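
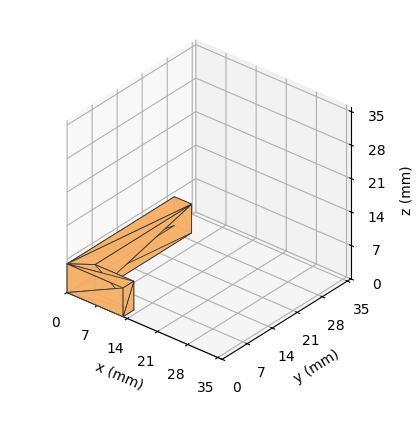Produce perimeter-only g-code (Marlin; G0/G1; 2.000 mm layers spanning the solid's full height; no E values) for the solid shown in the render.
Reading the render: the shape is an L-shaped prism: outer 13 × 30 mm, arm thicknesses ≈ 3 mm (horizontal) and 4 mm (vertical), extruded 6 mm in z (dimensions read to the nearest mm from the axis ticks). For the g-code, the solid's height is divided into equal slices at the stated Δz and each level perimeter traced with G1 moves after a G0 lift.

; perimeter-only toolpath
G21 ; units = mm
G90 ; absolute positioning
G28 ; home
; layer 1
G0 Z2.000
G0 X0.000 Y0.000
G1 X13.000 Y0.000
G1 X13.000 Y3.000
G1 X4.000 Y3.000
G1 X4.000 Y30.000
G1 X0.000 Y30.000
G1 X0.000 Y0.000
; layer 2
G0 Z4.000
G0 X0.000 Y0.000
G1 X13.000 Y0.000
G1 X13.000 Y3.000
G1 X4.000 Y3.000
G1 X4.000 Y30.000
G1 X0.000 Y30.000
G1 X0.000 Y0.000
; layer 3
G0 Z6.000
G0 X0.000 Y0.000
G1 X13.000 Y0.000
G1 X13.000 Y3.000
G1 X4.000 Y3.000
G1 X4.000 Y30.000
G1 X0.000 Y30.000
G1 X0.000 Y0.000
M2 ; end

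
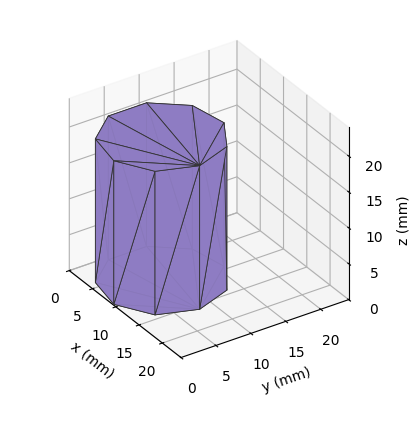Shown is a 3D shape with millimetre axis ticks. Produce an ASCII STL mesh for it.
Reading the render: the shape is a regular 9-sided prism (a cylinder approximated with 9 flat sides), circumscribed radius ≈ 8 mm, height ≈ 20 mm (dimensions read to the nearest mm from the axis ticks). For the STL, each face is triangulated and given an outward normal.

solid part
  facet normal 0.0000 0.0000 -1.0000
    outer loop
      vertex 9.39 15.88 0.00
      vertex 14.13 13.14 0.00
      vertex 16.00 8.00 0.00
    endloop
  endfacet
  facet normal 0.0000 0.0000 -1.0000
    outer loop
      vertex 4.00 14.93 0.00
      vertex 9.39 15.88 0.00
      vertex 16.00 8.00 0.00
    endloop
  endfacet
  facet normal 0.0000 0.0000 -1.0000
    outer loop
      vertex 0.48 10.74 0.00
      vertex 4.00 14.93 0.00
      vertex 16.00 8.00 0.00
    endloop
  endfacet
  facet normal 0.0000 0.0000 -1.0000
    outer loop
      vertex 0.48 5.26 0.00
      vertex 0.48 10.74 0.00
      vertex 16.00 8.00 0.00
    endloop
  endfacet
  facet normal 0.0000 0.0000 -1.0000
    outer loop
      vertex 4.00 1.07 0.00
      vertex 0.48 5.26 0.00
      vertex 16.00 8.00 0.00
    endloop
  endfacet
  facet normal 0.0000 0.0000 -1.0000
    outer loop
      vertex 9.39 0.12 0.00
      vertex 4.00 1.07 0.00
      vertex 16.00 8.00 0.00
    endloop
  endfacet
  facet normal 0.0000 0.0000 -1.0000
    outer loop
      vertex 14.13 2.86 0.00
      vertex 9.39 0.12 0.00
      vertex 16.00 8.00 0.00
    endloop
  endfacet
  facet normal 0.0000 0.0000 1.0000
    outer loop
      vertex 16.00 8.00 20.00
      vertex 14.13 13.14 20.00
      vertex 9.39 15.88 20.00
    endloop
  endfacet
  facet normal 0.0000 0.0000 1.0000
    outer loop
      vertex 16.00 8.00 20.00
      vertex 9.39 15.88 20.00
      vertex 4.00 14.93 20.00
    endloop
  endfacet
  facet normal 0.0000 0.0000 1.0000
    outer loop
      vertex 16.00 8.00 20.00
      vertex 4.00 14.93 20.00
      vertex 0.48 10.74 20.00
    endloop
  endfacet
  facet normal 0.0000 0.0000 1.0000
    outer loop
      vertex 16.00 8.00 20.00
      vertex 0.48 10.74 20.00
      vertex 0.48 5.26 20.00
    endloop
  endfacet
  facet normal 0.0000 0.0000 1.0000
    outer loop
      vertex 16.00 8.00 20.00
      vertex 0.48 5.26 20.00
      vertex 4.00 1.07 20.00
    endloop
  endfacet
  facet normal 0.0000 0.0000 1.0000
    outer loop
      vertex 16.00 8.00 20.00
      vertex 4.00 1.07 20.00
      vertex 9.39 0.12 20.00
    endloop
  endfacet
  facet normal 0.0000 0.0000 1.0000
    outer loop
      vertex 16.00 8.00 20.00
      vertex 9.39 0.12 20.00
      vertex 14.13 2.86 20.00
    endloop
  endfacet
  facet normal 0.9397 0.3419 0.0000
    outer loop
      vertex 16.00 8.00 0.00
      vertex 14.13 13.14 0.00
      vertex 14.13 13.14 20.00
    endloop
  endfacet
  facet normal 0.9397 0.3419 0.0000
    outer loop
      vertex 16.00 8.00 0.00
      vertex 14.13 13.14 20.00
      vertex 16.00 8.00 20.00
    endloop
  endfacet
  facet normal 0.5005 0.8658 0.0000
    outer loop
      vertex 14.13 13.14 0.00
      vertex 9.39 15.88 0.00
      vertex 9.39 15.88 20.00
    endloop
  endfacet
  facet normal 0.5005 0.8658 0.0000
    outer loop
      vertex 14.13 13.14 0.00
      vertex 9.39 15.88 20.00
      vertex 14.13 13.14 20.00
    endloop
  endfacet
  facet normal -0.1736 0.9848 0.0000
    outer loop
      vertex 9.39 15.88 0.00
      vertex 4.00 14.93 0.00
      vertex 4.00 14.93 20.00
    endloop
  endfacet
  facet normal -0.1736 0.9848 0.0000
    outer loop
      vertex 9.39 15.88 0.00
      vertex 4.00 14.93 20.00
      vertex 9.39 15.88 20.00
    endloop
  endfacet
  facet normal -0.7657 0.6432 0.0000
    outer loop
      vertex 4.00 14.93 0.00
      vertex 0.48 10.74 0.00
      vertex 0.48 10.74 20.00
    endloop
  endfacet
  facet normal -0.7657 0.6432 0.0000
    outer loop
      vertex 4.00 14.93 0.00
      vertex 0.48 10.74 20.00
      vertex 4.00 14.93 20.00
    endloop
  endfacet
  facet normal -1.0000 0.0000 0.0000
    outer loop
      vertex 0.48 10.74 0.00
      vertex 0.48 5.26 0.00
      vertex 0.48 5.26 20.00
    endloop
  endfacet
  facet normal -1.0000 0.0000 0.0000
    outer loop
      vertex 0.48 10.74 0.00
      vertex 0.48 5.26 20.00
      vertex 0.48 10.74 20.00
    endloop
  endfacet
  facet normal -0.7657 -0.6432 0.0000
    outer loop
      vertex 0.48 5.26 0.00
      vertex 4.00 1.07 0.00
      vertex 4.00 1.07 20.00
    endloop
  endfacet
  facet normal -0.7657 -0.6432 0.0000
    outer loop
      vertex 0.48 5.26 0.00
      vertex 4.00 1.07 20.00
      vertex 0.48 5.26 20.00
    endloop
  endfacet
  facet normal -0.1736 -0.9848 0.0000
    outer loop
      vertex 4.00 1.07 0.00
      vertex 9.39 0.12 0.00
      vertex 9.39 0.12 20.00
    endloop
  endfacet
  facet normal -0.1736 -0.9848 0.0000
    outer loop
      vertex 4.00 1.07 0.00
      vertex 9.39 0.12 20.00
      vertex 4.00 1.07 20.00
    endloop
  endfacet
  facet normal 0.5005 -0.8658 0.0000
    outer loop
      vertex 9.39 0.12 0.00
      vertex 14.13 2.86 0.00
      vertex 14.13 2.86 20.00
    endloop
  endfacet
  facet normal 0.5005 -0.8658 0.0000
    outer loop
      vertex 9.39 0.12 0.00
      vertex 14.13 2.86 20.00
      vertex 9.39 0.12 20.00
    endloop
  endfacet
  facet normal 0.9397 -0.3419 0.0000
    outer loop
      vertex 14.13 2.86 0.00
      vertex 16.00 8.00 0.00
      vertex 16.00 8.00 20.00
    endloop
  endfacet
  facet normal 0.9397 -0.3419 0.0000
    outer loop
      vertex 14.13 2.86 0.00
      vertex 16.00 8.00 20.00
      vertex 14.13 2.86 20.00
    endloop
  endfacet
endsolid part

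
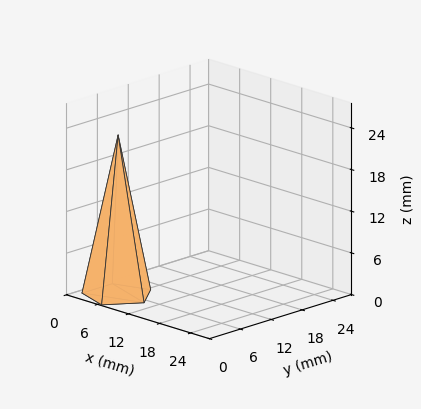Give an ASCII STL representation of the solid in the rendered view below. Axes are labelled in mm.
Reading the render: the shape is a regular 5-sided pyramid, base circumscribed radius ≈ 5 mm, apex at z ≈ 23 mm (dimensions read to the nearest mm from the axis ticks). For the STL, each face is triangulated and given an outward normal.

solid part
  facet normal 0.0000 0.0000 -1.0000
    outer loop
      vertex 0.95 7.94 0.00
      vertex 6.55 9.76 0.00
      vertex 10.00 5.00 0.00
    endloop
  endfacet
  facet normal 0.0000 0.0000 -1.0000
    outer loop
      vertex 0.95 2.06 0.00
      vertex 0.95 7.94 0.00
      vertex 10.00 5.00 0.00
    endloop
  endfacet
  facet normal 0.0000 0.0000 -1.0000
    outer loop
      vertex 6.55 0.24 0.00
      vertex 0.95 2.06 0.00
      vertex 10.00 5.00 0.00
    endloop
  endfacet
  facet normal 0.7974 0.5780 0.1734
    outer loop
      vertex 10.00 5.00 0.00
      vertex 6.55 9.76 0.00
      vertex 5.00 5.00 23.00
    endloop
  endfacet
  facet normal -0.3044 0.9366 0.1733
    outer loop
      vertex 6.55 9.76 0.00
      vertex 0.95 7.94 0.00
      vertex 5.00 5.00 23.00
    endloop
  endfacet
  facet normal -0.9848 0.0000 0.1734
    outer loop
      vertex 0.95 7.94 0.00
      vertex 0.95 2.06 0.00
      vertex 5.00 5.00 23.00
    endloop
  endfacet
  facet normal -0.3044 -0.9366 0.1733
    outer loop
      vertex 0.95 2.06 0.00
      vertex 6.55 0.24 0.00
      vertex 5.00 5.00 23.00
    endloop
  endfacet
  facet normal 0.7974 -0.5780 0.1734
    outer loop
      vertex 6.55 0.24 0.00
      vertex 10.00 5.00 0.00
      vertex 5.00 5.00 23.00
    endloop
  endfacet
endsolid part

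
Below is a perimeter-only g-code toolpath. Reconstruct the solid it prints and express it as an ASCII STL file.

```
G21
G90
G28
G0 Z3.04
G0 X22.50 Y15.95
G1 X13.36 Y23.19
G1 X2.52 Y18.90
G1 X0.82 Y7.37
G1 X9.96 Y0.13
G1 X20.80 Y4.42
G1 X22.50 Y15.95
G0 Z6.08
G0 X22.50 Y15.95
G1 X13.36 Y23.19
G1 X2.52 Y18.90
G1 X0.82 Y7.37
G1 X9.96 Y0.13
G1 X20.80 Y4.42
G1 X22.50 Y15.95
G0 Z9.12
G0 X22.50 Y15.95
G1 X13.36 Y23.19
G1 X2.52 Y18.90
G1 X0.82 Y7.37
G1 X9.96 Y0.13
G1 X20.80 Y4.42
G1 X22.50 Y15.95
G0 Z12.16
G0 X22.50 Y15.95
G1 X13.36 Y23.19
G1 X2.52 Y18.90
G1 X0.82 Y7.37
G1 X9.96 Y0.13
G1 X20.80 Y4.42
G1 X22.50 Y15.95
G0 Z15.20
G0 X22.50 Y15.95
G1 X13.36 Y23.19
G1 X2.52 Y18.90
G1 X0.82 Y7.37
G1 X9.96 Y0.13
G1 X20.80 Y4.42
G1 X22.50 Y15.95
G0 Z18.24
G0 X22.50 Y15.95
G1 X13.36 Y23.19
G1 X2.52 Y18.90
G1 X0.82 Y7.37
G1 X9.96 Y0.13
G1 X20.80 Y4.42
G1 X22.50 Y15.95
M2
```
solid part
  facet normal 0.0000 0.0000 -1.0000
    outer loop
      vertex 2.52 18.90 0.00
      vertex 13.36 23.19 0.00
      vertex 22.50 15.95 0.00
    endloop
  endfacet
  facet normal 0.0000 0.0000 -1.0000
    outer loop
      vertex 0.82 7.37 0.00
      vertex 2.52 18.90 0.00
      vertex 22.50 15.95 0.00
    endloop
  endfacet
  facet normal 0.0000 0.0000 -1.0000
    outer loop
      vertex 9.96 0.13 0.00
      vertex 0.82 7.37 0.00
      vertex 22.50 15.95 0.00
    endloop
  endfacet
  facet normal 0.0000 0.0000 -1.0000
    outer loop
      vertex 20.80 4.42 0.00
      vertex 9.96 0.13 0.00
      vertex 22.50 15.95 0.00
    endloop
  endfacet
  facet normal 0.0000 0.0000 1.0000
    outer loop
      vertex 22.50 15.95 18.24
      vertex 13.36 23.19 18.24
      vertex 2.52 18.90 18.24
    endloop
  endfacet
  facet normal 0.0000 0.0000 1.0000
    outer loop
      vertex 22.50 15.95 18.24
      vertex 2.52 18.90 18.24
      vertex 0.82 7.37 18.24
    endloop
  endfacet
  facet normal 0.0000 0.0000 1.0000
    outer loop
      vertex 22.50 15.95 18.24
      vertex 0.82 7.37 18.24
      vertex 9.96 0.13 18.24
    endloop
  endfacet
  facet normal 0.0000 0.0000 1.0000
    outer loop
      vertex 22.50 15.95 18.24
      vertex 9.96 0.13 18.24
      vertex 20.80 4.42 18.24
    endloop
  endfacet
  facet normal 0.6209 0.7839 0.0000
    outer loop
      vertex 22.50 15.95 0.00
      vertex 13.36 23.19 0.00
      vertex 13.36 23.19 18.24
    endloop
  endfacet
  facet normal 0.6209 0.7839 0.0000
    outer loop
      vertex 22.50 15.95 0.00
      vertex 13.36 23.19 18.24
      vertex 22.50 15.95 18.24
    endloop
  endfacet
  facet normal -0.3680 0.9298 0.0000
    outer loop
      vertex 13.36 23.19 0.00
      vertex 2.52 18.90 0.00
      vertex 2.52 18.90 18.24
    endloop
  endfacet
  facet normal -0.3680 0.9298 0.0000
    outer loop
      vertex 13.36 23.19 0.00
      vertex 2.52 18.90 18.24
      vertex 13.36 23.19 18.24
    endloop
  endfacet
  facet normal -0.9893 0.1459 0.0000
    outer loop
      vertex 2.52 18.90 0.00
      vertex 0.82 7.37 0.00
      vertex 0.82 7.37 18.24
    endloop
  endfacet
  facet normal -0.9893 0.1459 0.0000
    outer loop
      vertex 2.52 18.90 0.00
      vertex 0.82 7.37 18.24
      vertex 2.52 18.90 18.24
    endloop
  endfacet
  facet normal -0.6209 -0.7839 0.0000
    outer loop
      vertex 0.82 7.37 0.00
      vertex 9.96 0.13 0.00
      vertex 9.96 0.13 18.24
    endloop
  endfacet
  facet normal -0.6209 -0.7839 0.0000
    outer loop
      vertex 0.82 7.37 0.00
      vertex 9.96 0.13 18.24
      vertex 0.82 7.37 18.24
    endloop
  endfacet
  facet normal 0.3680 -0.9298 0.0000
    outer loop
      vertex 9.96 0.13 0.00
      vertex 20.80 4.42 0.00
      vertex 20.80 4.42 18.24
    endloop
  endfacet
  facet normal 0.3680 -0.9298 0.0000
    outer loop
      vertex 9.96 0.13 0.00
      vertex 20.80 4.42 18.24
      vertex 9.96 0.13 18.24
    endloop
  endfacet
  facet normal 0.9893 -0.1459 0.0000
    outer loop
      vertex 20.80 4.42 0.00
      vertex 22.50 15.95 0.00
      vertex 22.50 15.95 18.24
    endloop
  endfacet
  facet normal 0.9893 -0.1459 0.0000
    outer loop
      vertex 20.80 4.42 0.00
      vertex 22.50 15.95 18.24
      vertex 20.80 4.42 18.24
    endloop
  endfacet
endsolid part

The G0 Z moves step by Δz≈3.04 mm. Every layer's G1 loop is the same polygon, so the solid is a straight extrusion of it from z=0 to z≈18.2. Closing with flat bottom and top caps and triangulating gives 20 facets — a regular 6-sided prism (a cylinder approximated with 6 flat sides), circumscribed radius ≈ 11.7 mm, height ≈ 18.2 mm.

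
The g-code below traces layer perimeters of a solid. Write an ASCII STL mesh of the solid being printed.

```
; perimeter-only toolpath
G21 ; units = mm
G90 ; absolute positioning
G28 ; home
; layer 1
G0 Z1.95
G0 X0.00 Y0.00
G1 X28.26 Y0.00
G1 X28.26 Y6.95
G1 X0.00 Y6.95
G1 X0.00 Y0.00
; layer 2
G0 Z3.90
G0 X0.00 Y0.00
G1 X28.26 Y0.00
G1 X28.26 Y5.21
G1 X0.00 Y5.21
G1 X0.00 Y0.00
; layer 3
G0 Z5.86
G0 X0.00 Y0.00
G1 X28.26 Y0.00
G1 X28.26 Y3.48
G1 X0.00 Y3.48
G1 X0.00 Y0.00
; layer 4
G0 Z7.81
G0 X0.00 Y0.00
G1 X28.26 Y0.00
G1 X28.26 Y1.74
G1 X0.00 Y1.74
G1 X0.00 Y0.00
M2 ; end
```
solid part
  facet normal 0.0000 0.0000 -1.0000
    outer loop
      vertex 28.26 8.69 0.00
      vertex 28.26 0.00 0.00
      vertex 0.00 0.00 0.00
    endloop
  endfacet
  facet normal 0.0000 0.0000 -1.0000
    outer loop
      vertex 0.00 8.69 0.00
      vertex 28.26 8.69 0.00
      vertex 0.00 0.00 0.00
    endloop
  endfacet
  facet normal 0.0000 -1.0000 0.0000
    outer loop
      vertex 0.00 0.00 0.00
      vertex 28.26 0.00 0.00
      vertex 28.26 0.00 9.76
    endloop
  endfacet
  facet normal 0.0000 -1.0000 0.0000
    outer loop
      vertex 0.00 0.00 0.00
      vertex 28.26 0.00 9.76
      vertex 0.00 0.00 9.76
    endloop
  endfacet
  facet normal 0.0000 0.7469 0.6650
    outer loop
      vertex 0.00 0.00 9.76
      vertex 28.26 0.00 9.76
      vertex 28.26 8.69 0.00
    endloop
  endfacet
  facet normal 0.0000 0.7469 0.6650
    outer loop
      vertex 0.00 0.00 9.76
      vertex 28.26 8.69 0.00
      vertex 0.00 8.69 0.00
    endloop
  endfacet
  facet normal -1.0000 0.0000 0.0000
    outer loop
      vertex 0.00 0.00 9.76
      vertex 0.00 8.69 0.00
      vertex 0.00 0.00 0.00
    endloop
  endfacet
  facet normal 1.0000 0.0000 0.0000
    outer loop
      vertex 28.26 0.00 0.00
      vertex 28.26 8.69 0.00
      vertex 28.26 0.00 9.76
    endloop
  endfacet
endsolid part

The G0 Z moves step by Δz≈1.95 mm. The G1 loops shrink linearly with z, so the solid tapers from its base footprint up to z≈9.76. Closing with a flat bottom cap and the tapered top and triangulating gives 8 facets — a wedge (ramp): 28.3 × 8.69 mm base, rising to 9.76 mm along the y=0 edge and sloping linearly to z=0 at y=8.69.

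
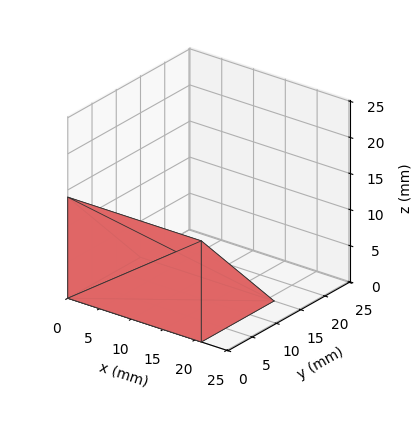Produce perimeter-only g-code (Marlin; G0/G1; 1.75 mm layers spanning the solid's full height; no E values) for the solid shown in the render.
Reading the render: the shape is a wedge (ramp): 21 × 15 mm base, rising to 14 mm along the y=0 edge and sloping linearly to z=0 at y=15 (dimensions read to the nearest mm from the axis ticks). For the g-code, the solid's height is divided into equal slices at the stated Δz and each level perimeter traced with G1 moves after a G0 lift.

; perimeter-only toolpath
G21 ; units = mm
G90 ; absolute positioning
G28 ; home
; layer 1
G0 Z1.75
G0 X0.00 Y0.00
G1 X21.00 Y0.00
G1 X21.00 Y13.12
G1 X0.00 Y13.12
G1 X0.00 Y0.00
; layer 2
G0 Z3.50
G0 X0.00 Y0.00
G1 X21.00 Y0.00
G1 X21.00 Y11.25
G1 X0.00 Y11.25
G1 X0.00 Y0.00
; layer 3
G0 Z5.25
G0 X0.00 Y0.00
G1 X21.00 Y0.00
G1 X21.00 Y9.38
G1 X0.00 Y9.38
G1 X0.00 Y0.00
; layer 4
G0 Z7.00
G0 X0.00 Y0.00
G1 X21.00 Y0.00
G1 X21.00 Y7.50
G1 X0.00 Y7.50
G1 X0.00 Y0.00
; layer 5
G0 Z8.75
G0 X0.00 Y0.00
G1 X21.00 Y0.00
G1 X21.00 Y5.62
G1 X0.00 Y5.62
G1 X0.00 Y0.00
; layer 6
G0 Z10.50
G0 X0.00 Y0.00
G1 X21.00 Y0.00
G1 X21.00 Y3.75
G1 X0.00 Y3.75
G1 X0.00 Y0.00
; layer 7
G0 Z12.25
G0 X0.00 Y0.00
G1 X21.00 Y0.00
G1 X21.00 Y1.88
G1 X0.00 Y1.88
G1 X0.00 Y0.00
M2 ; end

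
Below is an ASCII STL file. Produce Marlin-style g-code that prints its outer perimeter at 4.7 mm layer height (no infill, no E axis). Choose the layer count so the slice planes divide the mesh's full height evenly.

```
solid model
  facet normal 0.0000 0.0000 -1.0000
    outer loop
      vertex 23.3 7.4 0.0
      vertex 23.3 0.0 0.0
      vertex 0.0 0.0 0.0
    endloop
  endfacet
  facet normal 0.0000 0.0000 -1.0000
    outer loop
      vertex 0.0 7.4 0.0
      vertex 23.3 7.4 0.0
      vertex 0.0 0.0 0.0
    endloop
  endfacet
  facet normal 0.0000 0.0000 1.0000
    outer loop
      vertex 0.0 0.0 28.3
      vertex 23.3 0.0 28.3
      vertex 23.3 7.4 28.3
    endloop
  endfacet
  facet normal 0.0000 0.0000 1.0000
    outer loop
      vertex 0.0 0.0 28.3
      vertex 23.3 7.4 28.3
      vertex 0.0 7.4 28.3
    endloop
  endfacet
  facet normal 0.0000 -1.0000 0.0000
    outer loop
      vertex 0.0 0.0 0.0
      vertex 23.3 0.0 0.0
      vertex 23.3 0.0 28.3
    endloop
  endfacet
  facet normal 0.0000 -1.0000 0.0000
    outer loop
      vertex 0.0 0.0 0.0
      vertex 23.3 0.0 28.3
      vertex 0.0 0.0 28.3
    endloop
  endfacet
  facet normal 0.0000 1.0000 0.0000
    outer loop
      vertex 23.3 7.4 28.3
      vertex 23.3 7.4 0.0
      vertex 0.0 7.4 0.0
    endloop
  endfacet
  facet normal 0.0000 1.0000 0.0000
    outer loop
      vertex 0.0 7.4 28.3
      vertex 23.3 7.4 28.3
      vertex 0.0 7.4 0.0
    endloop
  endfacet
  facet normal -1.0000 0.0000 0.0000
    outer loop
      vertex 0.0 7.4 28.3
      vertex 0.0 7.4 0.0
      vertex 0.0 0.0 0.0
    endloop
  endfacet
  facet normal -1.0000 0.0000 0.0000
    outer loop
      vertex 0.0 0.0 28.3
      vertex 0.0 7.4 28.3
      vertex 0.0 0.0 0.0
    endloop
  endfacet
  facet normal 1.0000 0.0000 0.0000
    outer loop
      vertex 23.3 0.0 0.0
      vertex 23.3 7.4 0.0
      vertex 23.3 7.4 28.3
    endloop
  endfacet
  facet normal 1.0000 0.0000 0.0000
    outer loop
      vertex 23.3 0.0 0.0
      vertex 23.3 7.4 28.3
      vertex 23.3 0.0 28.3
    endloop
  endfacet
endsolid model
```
; perimeter-only toolpath
G21 ; units = mm
G90 ; absolute positioning
G28 ; home
; layer 1
G0 Z4.7
G0 X0.0 Y0.0
G1 X23.3 Y0.0
G1 X23.3 Y7.4
G1 X0.0 Y7.4
G1 X0.0 Y0.0
; layer 2
G0 Z9.4
G0 X0.0 Y0.0
G1 X23.3 Y0.0
G1 X23.3 Y7.4
G1 X0.0 Y7.4
G1 X0.0 Y0.0
; layer 3
G0 Z14.2
G0 X0.0 Y0.0
G1 X23.3 Y0.0
G1 X23.3 Y7.4
G1 X0.0 Y7.4
G1 X0.0 Y0.0
; layer 4
G0 Z18.9
G0 X0.0 Y0.0
G1 X23.3 Y0.0
G1 X23.3 Y7.4
G1 X0.0 Y7.4
G1 X0.0 Y0.0
; layer 5
G0 Z23.6
G0 X0.0 Y0.0
G1 X23.3 Y0.0
G1 X23.3 Y7.4
G1 X0.0 Y7.4
G1 X0.0 Y0.0
; layer 6
G0 Z28.3
G0 X0.0 Y0.0
G1 X23.3 Y0.0
G1 X23.3 Y7.4
G1 X0.0 Y7.4
G1 X0.0 Y0.0
M2 ; end

The solid is a rectangular box, roughly 23.3 × 7.4 mm footprint and 28.3 mm tall. Slicing at Δz = 4.7 mm — 6 equal slices spanning the solid's height, so layer i sits at z = i·h/6 — gives 6 non-empty perimeters. Each is a 4-segment closed polygon; G0 lifts to the layer z and rapids to the start vertex, then G1 traces the edges.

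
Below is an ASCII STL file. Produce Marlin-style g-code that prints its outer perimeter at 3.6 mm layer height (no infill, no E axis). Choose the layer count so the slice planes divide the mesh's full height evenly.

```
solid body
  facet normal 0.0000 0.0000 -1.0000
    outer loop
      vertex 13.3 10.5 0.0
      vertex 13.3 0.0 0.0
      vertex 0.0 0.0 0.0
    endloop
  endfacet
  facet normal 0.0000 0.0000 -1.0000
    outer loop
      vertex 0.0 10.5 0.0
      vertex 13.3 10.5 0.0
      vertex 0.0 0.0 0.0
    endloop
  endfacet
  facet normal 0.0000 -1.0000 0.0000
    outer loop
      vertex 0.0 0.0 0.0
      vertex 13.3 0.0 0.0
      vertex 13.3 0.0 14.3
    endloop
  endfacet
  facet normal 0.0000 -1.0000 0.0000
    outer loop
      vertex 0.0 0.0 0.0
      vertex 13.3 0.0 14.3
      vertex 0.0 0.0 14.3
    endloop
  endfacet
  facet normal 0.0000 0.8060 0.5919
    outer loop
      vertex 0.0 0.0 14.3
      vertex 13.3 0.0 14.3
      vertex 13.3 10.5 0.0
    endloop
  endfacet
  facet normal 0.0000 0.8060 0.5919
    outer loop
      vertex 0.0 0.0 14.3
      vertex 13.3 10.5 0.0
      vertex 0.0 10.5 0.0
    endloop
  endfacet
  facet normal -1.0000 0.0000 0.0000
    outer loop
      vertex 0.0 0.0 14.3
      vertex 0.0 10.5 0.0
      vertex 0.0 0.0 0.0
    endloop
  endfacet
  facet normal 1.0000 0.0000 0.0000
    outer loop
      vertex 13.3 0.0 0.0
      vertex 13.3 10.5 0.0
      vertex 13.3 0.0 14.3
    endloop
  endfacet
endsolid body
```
; perimeter-only toolpath
G21 ; units = mm
G90 ; absolute positioning
G28 ; home
; layer 1
G0 Z3.6
G0 X0.0 Y0.0
G1 X13.3 Y0.0
G1 X13.3 Y7.9
G1 X0.0 Y7.9
G1 X0.0 Y0.0
; layer 2
G0 Z7.2
G0 X0.0 Y0.0
G1 X13.3 Y0.0
G1 X13.3 Y5.2
G1 X0.0 Y5.2
G1 X0.0 Y0.0
; layer 3
G0 Z10.7
G0 X0.0 Y0.0
G1 X13.3 Y0.0
G1 X13.3 Y2.6
G1 X0.0 Y2.6
G1 X0.0 Y0.0
M2 ; end

The solid is a wedge (ramp): 13.3 × 10.5 mm base, rising to 14.3 mm along the y=0 edge and sloping linearly to z=0 at y=10.5. Slicing at Δz = 3.6 mm — 4 equal slices spanning the solid's height, so layer i sits at z = i·h/4 — gives 3 non-empty perimeters. Each is a 4-segment closed polygon; G0 lifts to the layer z and rapids to the start vertex, then G1 traces the edges. The cross-section shrinks linearly with z (the slice at the apex is degenerate and omitted).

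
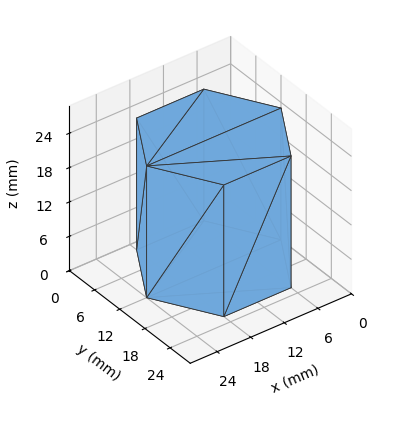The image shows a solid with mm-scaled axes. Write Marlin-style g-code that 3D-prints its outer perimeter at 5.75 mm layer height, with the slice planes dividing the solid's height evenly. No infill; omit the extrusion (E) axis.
Reading the render: the shape is a regular 6-sided prism (a cylinder approximated with 6 flat sides), circumscribed radius ≈ 12 mm, height ≈ 23 mm (dimensions read to the nearest mm from the axis ticks). For the g-code, the solid's height is divided into equal slices at the stated Δz and each level perimeter traced with G1 moves after a G0 lift.

; perimeter-only toolpath
G21 ; units = mm
G90 ; absolute positioning
G28 ; home
; layer 1
G0 Z5.75
G0 X24.00 Y12.00
G1 X18.00 Y22.39
G1 X6.00 Y22.39
G1 X0.00 Y12.00
G1 X6.00 Y1.61
G1 X18.00 Y1.61
G1 X24.00 Y12.00
; layer 2
G0 Z11.50
G0 X24.00 Y12.00
G1 X18.00 Y22.39
G1 X6.00 Y22.39
G1 X0.00 Y12.00
G1 X6.00 Y1.61
G1 X18.00 Y1.61
G1 X24.00 Y12.00
; layer 3
G0 Z17.25
G0 X24.00 Y12.00
G1 X18.00 Y22.39
G1 X6.00 Y22.39
G1 X0.00 Y12.00
G1 X6.00 Y1.61
G1 X18.00 Y1.61
G1 X24.00 Y12.00
; layer 4
G0 Z23.00
G0 X24.00 Y12.00
G1 X18.00 Y22.39
G1 X6.00 Y22.39
G1 X0.00 Y12.00
G1 X6.00 Y1.61
G1 X18.00 Y1.61
G1 X24.00 Y12.00
M2 ; end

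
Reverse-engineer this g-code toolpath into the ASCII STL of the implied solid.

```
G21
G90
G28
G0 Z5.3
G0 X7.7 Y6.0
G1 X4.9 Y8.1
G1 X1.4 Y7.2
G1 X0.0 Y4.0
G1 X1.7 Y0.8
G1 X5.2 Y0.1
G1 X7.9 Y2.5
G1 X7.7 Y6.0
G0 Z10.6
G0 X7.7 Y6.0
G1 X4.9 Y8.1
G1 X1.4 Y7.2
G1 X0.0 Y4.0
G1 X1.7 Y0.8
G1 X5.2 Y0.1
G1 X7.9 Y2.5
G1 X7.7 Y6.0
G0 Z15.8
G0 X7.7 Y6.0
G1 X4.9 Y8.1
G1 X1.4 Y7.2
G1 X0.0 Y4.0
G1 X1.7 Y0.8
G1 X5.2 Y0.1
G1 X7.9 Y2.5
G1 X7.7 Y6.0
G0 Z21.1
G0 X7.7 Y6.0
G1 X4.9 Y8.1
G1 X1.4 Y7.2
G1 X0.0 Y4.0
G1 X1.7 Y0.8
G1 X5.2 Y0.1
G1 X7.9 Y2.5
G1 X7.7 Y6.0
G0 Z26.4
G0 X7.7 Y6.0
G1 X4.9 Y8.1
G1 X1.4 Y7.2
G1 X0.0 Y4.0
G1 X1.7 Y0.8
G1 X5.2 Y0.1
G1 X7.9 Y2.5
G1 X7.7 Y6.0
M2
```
solid part
  facet normal 0.0000 0.0000 -1.0000
    outer loop
      vertex 1.4 7.2 0.0
      vertex 4.9 8.1 0.0
      vertex 7.7 6.0 0.0
    endloop
  endfacet
  facet normal 0.0000 0.0000 -1.0000
    outer loop
      vertex 0.0 4.0 0.0
      vertex 1.4 7.2 0.0
      vertex 7.7 6.0 0.0
    endloop
  endfacet
  facet normal 0.0000 0.0000 -1.0000
    outer loop
      vertex 1.7 0.8 0.0
      vertex 0.0 4.0 0.0
      vertex 7.7 6.0 0.0
    endloop
  endfacet
  facet normal 0.0000 0.0000 -1.0000
    outer loop
      vertex 5.2 0.1 0.0
      vertex 1.7 0.8 0.0
      vertex 7.7 6.0 0.0
    endloop
  endfacet
  facet normal 0.0000 0.0000 -1.0000
    outer loop
      vertex 7.9 2.5 0.0
      vertex 5.2 0.1 0.0
      vertex 7.7 6.0 0.0
    endloop
  endfacet
  facet normal 0.0000 0.0000 1.0000
    outer loop
      vertex 7.7 6.0 26.4
      vertex 4.9 8.1 26.4
      vertex 1.4 7.2 26.4
    endloop
  endfacet
  facet normal 0.0000 0.0000 1.0000
    outer loop
      vertex 7.7 6.0 26.4
      vertex 1.4 7.2 26.4
      vertex 0.0 4.0 26.4
    endloop
  endfacet
  facet normal 0.0000 0.0000 1.0000
    outer loop
      vertex 7.7 6.0 26.4
      vertex 0.0 4.0 26.4
      vertex 1.7 0.8 26.4
    endloop
  endfacet
  facet normal 0.0000 0.0000 1.0000
    outer loop
      vertex 7.7 6.0 26.4
      vertex 1.7 0.8 26.4
      vertex 5.2 0.1 26.4
    endloop
  endfacet
  facet normal 0.0000 0.0000 1.0000
    outer loop
      vertex 7.7 6.0 26.4
      vertex 5.2 0.1 26.4
      vertex 7.9 2.5 26.4
    endloop
  endfacet
  facet normal 0.6000 0.8000 0.0000
    outer loop
      vertex 7.7 6.0 0.0
      vertex 4.9 8.1 0.0
      vertex 4.9 8.1 26.4
    endloop
  endfacet
  facet normal 0.6000 0.8000 0.0000
    outer loop
      vertex 7.7 6.0 0.0
      vertex 4.9 8.1 26.4
      vertex 7.7 6.0 26.4
    endloop
  endfacet
  facet normal -0.2490 0.9685 0.0000
    outer loop
      vertex 4.9 8.1 0.0
      vertex 1.4 7.2 0.0
      vertex 1.4 7.2 26.4
    endloop
  endfacet
  facet normal -0.2490 0.9685 0.0000
    outer loop
      vertex 4.9 8.1 0.0
      vertex 1.4 7.2 26.4
      vertex 4.9 8.1 26.4
    endloop
  endfacet
  facet normal -0.9162 0.4008 0.0000
    outer loop
      vertex 1.4 7.2 0.0
      vertex 0.0 4.0 0.0
      vertex 0.0 4.0 26.4
    endloop
  endfacet
  facet normal -0.9162 0.4008 0.0000
    outer loop
      vertex 1.4 7.2 0.0
      vertex 0.0 4.0 26.4
      vertex 1.4 7.2 26.4
    endloop
  endfacet
  facet normal -0.8831 -0.4692 0.0000
    outer loop
      vertex 0.0 4.0 0.0
      vertex 1.7 0.8 0.0
      vertex 1.7 0.8 26.4
    endloop
  endfacet
  facet normal -0.8831 -0.4692 0.0000
    outer loop
      vertex 0.0 4.0 0.0
      vertex 1.7 0.8 26.4
      vertex 0.0 4.0 26.4
    endloop
  endfacet
  facet normal -0.1961 -0.9806 0.0000
    outer loop
      vertex 1.7 0.8 0.0
      vertex 5.2 0.1 0.0
      vertex 5.2 0.1 26.4
    endloop
  endfacet
  facet normal -0.1961 -0.9806 0.0000
    outer loop
      vertex 1.7 0.8 0.0
      vertex 5.2 0.1 26.4
      vertex 1.7 0.8 26.4
    endloop
  endfacet
  facet normal 0.6644 -0.7474 0.0000
    outer loop
      vertex 5.2 0.1 0.0
      vertex 7.9 2.5 0.0
      vertex 7.9 2.5 26.4
    endloop
  endfacet
  facet normal 0.6644 -0.7474 0.0000
    outer loop
      vertex 5.2 0.1 0.0
      vertex 7.9 2.5 26.4
      vertex 5.2 0.1 26.4
    endloop
  endfacet
  facet normal 0.9984 0.0570 0.0000
    outer loop
      vertex 7.9 2.5 0.0
      vertex 7.7 6.0 0.0
      vertex 7.7 6.0 26.4
    endloop
  endfacet
  facet normal 0.9984 0.0570 0.0000
    outer loop
      vertex 7.9 2.5 0.0
      vertex 7.7 6.0 26.4
      vertex 7.9 2.5 26.4
    endloop
  endfacet
endsolid part

The G0 Z moves step by Δz≈5.3 mm. Every layer's G1 loop is the same polygon, so the solid is a straight extrusion of it from z=0 to z≈26.4. Closing with flat bottom and top caps and triangulating gives 24 facets — a regular 7-sided prism (a cylinder approximated with 7 flat sides), circumscribed radius ≈ 4.1 mm, height ≈ 26.4 mm.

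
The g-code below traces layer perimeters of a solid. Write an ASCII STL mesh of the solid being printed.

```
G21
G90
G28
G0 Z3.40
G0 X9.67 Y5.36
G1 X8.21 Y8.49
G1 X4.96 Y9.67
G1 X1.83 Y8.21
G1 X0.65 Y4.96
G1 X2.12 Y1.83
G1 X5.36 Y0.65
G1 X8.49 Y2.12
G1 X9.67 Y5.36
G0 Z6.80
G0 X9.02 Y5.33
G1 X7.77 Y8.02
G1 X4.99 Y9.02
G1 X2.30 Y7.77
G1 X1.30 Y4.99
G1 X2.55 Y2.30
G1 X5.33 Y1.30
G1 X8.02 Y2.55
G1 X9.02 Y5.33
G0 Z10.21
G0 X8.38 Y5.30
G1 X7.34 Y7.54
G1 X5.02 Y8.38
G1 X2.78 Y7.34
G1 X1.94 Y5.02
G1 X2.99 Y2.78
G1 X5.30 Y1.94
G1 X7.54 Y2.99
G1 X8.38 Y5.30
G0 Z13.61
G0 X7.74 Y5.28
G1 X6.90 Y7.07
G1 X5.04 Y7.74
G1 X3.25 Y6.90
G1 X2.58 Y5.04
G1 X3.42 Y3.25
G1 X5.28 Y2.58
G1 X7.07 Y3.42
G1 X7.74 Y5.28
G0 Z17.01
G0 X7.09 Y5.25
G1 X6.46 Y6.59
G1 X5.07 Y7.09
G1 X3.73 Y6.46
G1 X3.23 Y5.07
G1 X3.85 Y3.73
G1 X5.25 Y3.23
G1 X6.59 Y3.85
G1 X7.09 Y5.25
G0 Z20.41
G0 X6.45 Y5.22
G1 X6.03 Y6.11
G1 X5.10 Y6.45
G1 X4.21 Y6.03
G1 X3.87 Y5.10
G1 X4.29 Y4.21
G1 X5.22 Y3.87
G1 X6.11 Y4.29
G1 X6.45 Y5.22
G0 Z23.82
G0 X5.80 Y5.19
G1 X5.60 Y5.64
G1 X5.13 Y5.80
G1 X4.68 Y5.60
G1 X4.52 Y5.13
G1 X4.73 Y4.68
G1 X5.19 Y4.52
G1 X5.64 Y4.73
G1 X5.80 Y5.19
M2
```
solid part
  facet normal 0.0000 0.0000 -1.0000
    outer loop
      vertex 4.93 10.31 0.00
      vertex 8.64 8.97 0.00
      vertex 10.31 5.39 0.00
    endloop
  endfacet
  facet normal 0.0000 0.0000 -1.0000
    outer loop
      vertex 1.35 8.64 0.00
      vertex 4.93 10.31 0.00
      vertex 10.31 5.39 0.00
    endloop
  endfacet
  facet normal 0.0000 0.0000 -1.0000
    outer loop
      vertex 0.01 4.93 0.00
      vertex 1.35 8.64 0.00
      vertex 10.31 5.39 0.00
    endloop
  endfacet
  facet normal 0.0000 0.0000 -1.0000
    outer loop
      vertex 1.68 1.35 0.00
      vertex 0.01 4.93 0.00
      vertex 10.31 5.39 0.00
    endloop
  endfacet
  facet normal 0.0000 0.0000 -1.0000
    outer loop
      vertex 5.39 0.01 0.00
      vertex 1.68 1.35 0.00
      vertex 10.31 5.39 0.00
    endloop
  endfacet
  facet normal 0.0000 0.0000 -1.0000
    outer loop
      vertex 8.97 1.68 0.00
      vertex 5.39 0.01 0.00
      vertex 10.31 5.39 0.00
    endloop
  endfacet
  facet normal 0.8927 0.4164 0.1724
    outer loop
      vertex 10.31 5.39 0.00
      vertex 8.64 8.97 0.00
      vertex 5.16 5.16 27.22
    endloop
  endfacet
  facet normal 0.3346 0.9264 0.1725
    outer loop
      vertex 8.64 8.97 0.00
      vertex 4.93 10.31 0.00
      vertex 5.16 5.16 27.22
    endloop
  endfacet
  facet normal -0.4164 0.8927 0.1724
    outer loop
      vertex 4.93 10.31 0.00
      vertex 1.35 8.64 0.00
      vertex 5.16 5.16 27.22
    endloop
  endfacet
  facet normal -0.9264 0.3346 0.1725
    outer loop
      vertex 1.35 8.64 0.00
      vertex 0.01 4.93 0.00
      vertex 5.16 5.16 27.22
    endloop
  endfacet
  facet normal -0.8927 -0.4164 0.1724
    outer loop
      vertex 0.01 4.93 0.00
      vertex 1.68 1.35 0.00
      vertex 5.16 5.16 27.22
    endloop
  endfacet
  facet normal -0.3346 -0.9264 0.1725
    outer loop
      vertex 1.68 1.35 0.00
      vertex 5.39 0.01 0.00
      vertex 5.16 5.16 27.22
    endloop
  endfacet
  facet normal 0.4164 -0.8927 0.1724
    outer loop
      vertex 5.39 0.01 0.00
      vertex 8.97 1.68 0.00
      vertex 5.16 5.16 27.22
    endloop
  endfacet
  facet normal 0.9264 -0.3346 0.1725
    outer loop
      vertex 8.97 1.68 0.00
      vertex 10.31 5.39 0.00
      vertex 5.16 5.16 27.22
    endloop
  endfacet
endsolid part

The G0 Z moves step by Δz≈3.40 mm. The G1 loops shrink linearly with z, so the solid tapers from its base footprint up to z≈27.2. Closing with a flat bottom cap and the tapered top and triangulating gives 14 facets — a regular 8-sided pyramid, base circumscribed radius ≈ 5.16 mm, apex at z ≈ 27.2 mm.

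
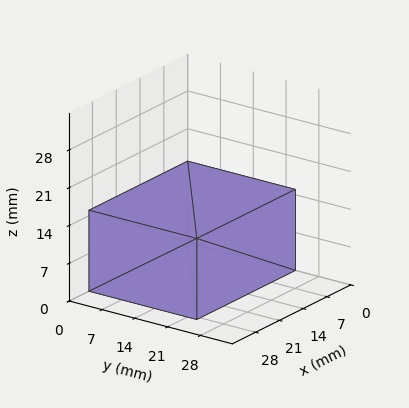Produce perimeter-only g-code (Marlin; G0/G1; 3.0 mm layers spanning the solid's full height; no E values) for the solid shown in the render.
Reading the render: the shape is a rectangular box, roughly 29 × 23 mm footprint and 15 mm tall (dimensions read to the nearest mm from the axis ticks). For the g-code, the solid's height is divided into equal slices at the stated Δz and each level perimeter traced with G1 moves after a G0 lift.

; perimeter-only toolpath
G21 ; units = mm
G90 ; absolute positioning
G28 ; home
; layer 1
G0 Z3.0
G0 X0.0 Y0.0
G1 X29.0 Y0.0
G1 X29.0 Y23.0
G1 X0.0 Y23.0
G1 X0.0 Y0.0
; layer 2
G0 Z6.0
G0 X0.0 Y0.0
G1 X29.0 Y0.0
G1 X29.0 Y23.0
G1 X0.0 Y23.0
G1 X0.0 Y0.0
; layer 3
G0 Z9.0
G0 X0.0 Y0.0
G1 X29.0 Y0.0
G1 X29.0 Y23.0
G1 X0.0 Y23.0
G1 X0.0 Y0.0
; layer 4
G0 Z12.0
G0 X0.0 Y0.0
G1 X29.0 Y0.0
G1 X29.0 Y23.0
G1 X0.0 Y23.0
G1 X0.0 Y0.0
; layer 5
G0 Z15.0
G0 X0.0 Y0.0
G1 X29.0 Y0.0
G1 X29.0 Y23.0
G1 X0.0 Y23.0
G1 X0.0 Y0.0
M2 ; end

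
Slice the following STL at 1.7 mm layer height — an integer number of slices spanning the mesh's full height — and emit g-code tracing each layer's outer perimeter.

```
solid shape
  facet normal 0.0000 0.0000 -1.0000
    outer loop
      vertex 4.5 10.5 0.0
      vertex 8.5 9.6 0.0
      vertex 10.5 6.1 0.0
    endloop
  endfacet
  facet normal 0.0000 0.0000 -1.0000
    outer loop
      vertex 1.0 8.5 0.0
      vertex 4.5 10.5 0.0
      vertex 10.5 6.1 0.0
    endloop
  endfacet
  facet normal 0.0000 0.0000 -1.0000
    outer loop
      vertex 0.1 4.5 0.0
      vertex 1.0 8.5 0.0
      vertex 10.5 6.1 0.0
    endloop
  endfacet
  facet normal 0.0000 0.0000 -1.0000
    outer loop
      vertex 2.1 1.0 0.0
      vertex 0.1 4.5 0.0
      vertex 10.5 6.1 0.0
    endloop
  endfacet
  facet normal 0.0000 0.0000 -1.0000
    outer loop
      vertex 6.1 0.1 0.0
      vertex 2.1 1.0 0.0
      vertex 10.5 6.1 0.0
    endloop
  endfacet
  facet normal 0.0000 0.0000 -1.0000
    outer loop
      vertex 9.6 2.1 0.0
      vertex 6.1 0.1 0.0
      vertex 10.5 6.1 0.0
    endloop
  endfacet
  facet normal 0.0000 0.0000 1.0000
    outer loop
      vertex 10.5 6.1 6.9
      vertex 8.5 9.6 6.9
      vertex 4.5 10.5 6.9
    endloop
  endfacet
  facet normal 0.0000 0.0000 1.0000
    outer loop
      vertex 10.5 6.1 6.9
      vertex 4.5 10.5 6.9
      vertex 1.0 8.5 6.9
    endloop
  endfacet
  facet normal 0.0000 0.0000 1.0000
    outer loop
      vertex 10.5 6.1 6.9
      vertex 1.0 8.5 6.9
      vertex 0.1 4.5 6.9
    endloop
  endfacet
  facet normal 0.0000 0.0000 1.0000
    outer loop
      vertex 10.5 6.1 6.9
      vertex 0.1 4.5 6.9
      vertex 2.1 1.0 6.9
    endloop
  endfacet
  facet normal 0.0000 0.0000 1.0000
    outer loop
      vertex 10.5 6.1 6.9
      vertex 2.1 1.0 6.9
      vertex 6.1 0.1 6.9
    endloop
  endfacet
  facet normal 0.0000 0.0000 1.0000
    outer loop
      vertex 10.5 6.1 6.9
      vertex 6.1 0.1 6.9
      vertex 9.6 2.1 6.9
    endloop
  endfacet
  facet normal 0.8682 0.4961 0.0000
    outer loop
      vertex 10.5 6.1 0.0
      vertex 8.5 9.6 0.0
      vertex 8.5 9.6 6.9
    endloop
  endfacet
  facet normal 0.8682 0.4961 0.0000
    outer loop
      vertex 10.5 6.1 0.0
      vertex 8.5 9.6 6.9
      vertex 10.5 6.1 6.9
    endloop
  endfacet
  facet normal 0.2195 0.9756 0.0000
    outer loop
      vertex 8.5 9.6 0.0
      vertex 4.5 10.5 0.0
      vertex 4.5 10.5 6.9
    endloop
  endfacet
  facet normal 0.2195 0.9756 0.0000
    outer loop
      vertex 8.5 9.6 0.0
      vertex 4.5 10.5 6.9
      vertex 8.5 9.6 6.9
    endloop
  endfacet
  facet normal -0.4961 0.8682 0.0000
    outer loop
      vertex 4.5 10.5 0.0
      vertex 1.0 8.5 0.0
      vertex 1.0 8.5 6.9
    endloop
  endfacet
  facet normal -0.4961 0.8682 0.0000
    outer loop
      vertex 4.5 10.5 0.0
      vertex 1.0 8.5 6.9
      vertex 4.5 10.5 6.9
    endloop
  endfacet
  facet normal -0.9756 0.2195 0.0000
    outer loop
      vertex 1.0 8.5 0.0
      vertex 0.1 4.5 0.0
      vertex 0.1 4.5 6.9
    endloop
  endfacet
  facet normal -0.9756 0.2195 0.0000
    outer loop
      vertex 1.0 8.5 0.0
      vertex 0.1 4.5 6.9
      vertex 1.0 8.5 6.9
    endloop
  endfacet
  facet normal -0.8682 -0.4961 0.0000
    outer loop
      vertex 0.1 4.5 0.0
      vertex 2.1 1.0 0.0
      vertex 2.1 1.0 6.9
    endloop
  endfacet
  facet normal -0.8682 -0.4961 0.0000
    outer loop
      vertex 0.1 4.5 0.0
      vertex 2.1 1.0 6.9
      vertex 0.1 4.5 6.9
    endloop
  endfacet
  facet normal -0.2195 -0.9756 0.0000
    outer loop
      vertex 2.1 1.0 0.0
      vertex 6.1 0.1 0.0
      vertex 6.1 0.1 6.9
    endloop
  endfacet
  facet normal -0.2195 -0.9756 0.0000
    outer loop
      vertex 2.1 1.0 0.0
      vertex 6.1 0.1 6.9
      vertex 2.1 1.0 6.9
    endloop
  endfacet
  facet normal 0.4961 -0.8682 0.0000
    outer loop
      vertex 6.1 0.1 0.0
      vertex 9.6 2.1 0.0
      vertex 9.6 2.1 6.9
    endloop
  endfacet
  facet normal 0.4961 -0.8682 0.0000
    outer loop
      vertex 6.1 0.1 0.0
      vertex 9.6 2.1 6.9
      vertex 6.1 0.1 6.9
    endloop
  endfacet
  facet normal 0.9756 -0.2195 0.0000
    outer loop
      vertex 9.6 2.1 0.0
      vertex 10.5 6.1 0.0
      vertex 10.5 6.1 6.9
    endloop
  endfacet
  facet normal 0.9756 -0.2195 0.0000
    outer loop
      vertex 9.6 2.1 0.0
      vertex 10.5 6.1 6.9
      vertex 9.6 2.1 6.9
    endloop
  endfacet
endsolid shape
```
; perimeter-only toolpath
G21 ; units = mm
G90 ; absolute positioning
G28 ; home
; layer 1
G0 Z1.7
G0 X10.5 Y6.1
G1 X8.5 Y9.6
G1 X4.5 Y10.5
G1 X1.0 Y8.5
G1 X0.1 Y4.5
G1 X2.1 Y1.0
G1 X6.1 Y0.1
G1 X9.6 Y2.1
G1 X10.5 Y6.1
; layer 2
G0 Z3.5
G0 X10.5 Y6.1
G1 X8.5 Y9.6
G1 X4.5 Y10.5
G1 X1.0 Y8.5
G1 X0.1 Y4.5
G1 X2.1 Y1.0
G1 X6.1 Y0.1
G1 X9.6 Y2.1
G1 X10.5 Y6.1
; layer 3
G0 Z5.2
G0 X10.5 Y6.1
G1 X8.5 Y9.6
G1 X4.5 Y10.5
G1 X1.0 Y8.5
G1 X0.1 Y4.5
G1 X2.1 Y1.0
G1 X6.1 Y0.1
G1 X9.6 Y2.1
G1 X10.5 Y6.1
; layer 4
G0 Z6.9
G0 X10.5 Y6.1
G1 X8.5 Y9.6
G1 X4.5 Y10.5
G1 X1.0 Y8.5
G1 X0.1 Y4.5
G1 X2.1 Y1.0
G1 X6.1 Y0.1
G1 X9.6 Y2.1
G1 X10.5 Y6.1
M2 ; end

The solid is a regular 8-sided prism (a cylinder approximated with 8 flat sides), circumscribed radius ≈ 5.3 mm, height ≈ 6.9 mm. Slicing at Δz = 1.7 mm — 4 equal slices spanning the solid's height, so layer i sits at z = i·h/4 — gives 4 non-empty perimeters. Each is a 8-segment closed polygon; G0 lifts to the layer z and rapids to the start vertex, then G1 traces the edges.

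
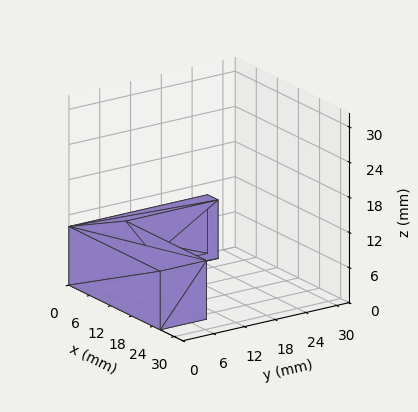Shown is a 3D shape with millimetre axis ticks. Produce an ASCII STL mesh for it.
Reading the render: the shape is an L-shaped prism: outer 26 × 27 mm, arm thicknesses ≈ 9 mm (horizontal) and 3 mm (vertical), extruded 10 mm in z (dimensions read to the nearest mm from the axis ticks). For the STL, each face is triangulated and given an outward normal.

solid part
  facet normal 0.0000 0.0000 -1.0000
    outer loop
      vertex 26.00 9.00 0.00
      vertex 26.00 0.00 0.00
      vertex 0.00 0.00 0.00
    endloop
  endfacet
  facet normal 0.0000 0.0000 -1.0000
    outer loop
      vertex 3.00 9.00 0.00
      vertex 26.00 9.00 0.00
      vertex 0.00 0.00 0.00
    endloop
  endfacet
  facet normal 0.0000 0.0000 -1.0000
    outer loop
      vertex 3.00 27.00 0.00
      vertex 3.00 9.00 0.00
      vertex 0.00 0.00 0.00
    endloop
  endfacet
  facet normal 0.0000 0.0000 -1.0000
    outer loop
      vertex 0.00 27.00 0.00
      vertex 3.00 27.00 0.00
      vertex 0.00 0.00 0.00
    endloop
  endfacet
  facet normal 0.0000 0.0000 1.0000
    outer loop
      vertex 0.00 0.00 10.00
      vertex 26.00 0.00 10.00
      vertex 26.00 9.00 10.00
    endloop
  endfacet
  facet normal 0.0000 0.0000 1.0000
    outer loop
      vertex 0.00 0.00 10.00
      vertex 26.00 9.00 10.00
      vertex 3.00 9.00 10.00
    endloop
  endfacet
  facet normal 0.0000 0.0000 1.0000
    outer loop
      vertex 0.00 0.00 10.00
      vertex 3.00 9.00 10.00
      vertex 3.00 27.00 10.00
    endloop
  endfacet
  facet normal 0.0000 0.0000 1.0000
    outer loop
      vertex 0.00 0.00 10.00
      vertex 3.00 27.00 10.00
      vertex 0.00 27.00 10.00
    endloop
  endfacet
  facet normal 0.0000 -1.0000 0.0000
    outer loop
      vertex 0.00 0.00 0.00
      vertex 26.00 0.00 0.00
      vertex 26.00 0.00 10.00
    endloop
  endfacet
  facet normal 0.0000 -1.0000 0.0000
    outer loop
      vertex 0.00 0.00 0.00
      vertex 26.00 0.00 10.00
      vertex 0.00 0.00 10.00
    endloop
  endfacet
  facet normal 1.0000 0.0000 0.0000
    outer loop
      vertex 26.00 0.00 0.00
      vertex 26.00 9.00 0.00
      vertex 26.00 9.00 10.00
    endloop
  endfacet
  facet normal 1.0000 0.0000 0.0000
    outer loop
      vertex 26.00 0.00 0.00
      vertex 26.00 9.00 10.00
      vertex 26.00 0.00 10.00
    endloop
  endfacet
  facet normal 0.0000 1.0000 0.0000
    outer loop
      vertex 26.00 9.00 0.00
      vertex 3.00 9.00 0.00
      vertex 3.00 9.00 10.00
    endloop
  endfacet
  facet normal 0.0000 1.0000 0.0000
    outer loop
      vertex 26.00 9.00 0.00
      vertex 3.00 9.00 10.00
      vertex 26.00 9.00 10.00
    endloop
  endfacet
  facet normal 1.0000 0.0000 0.0000
    outer loop
      vertex 3.00 9.00 0.00
      vertex 3.00 27.00 0.00
      vertex 3.00 27.00 10.00
    endloop
  endfacet
  facet normal 1.0000 0.0000 0.0000
    outer loop
      vertex 3.00 9.00 0.00
      vertex 3.00 27.00 10.00
      vertex 3.00 9.00 10.00
    endloop
  endfacet
  facet normal 0.0000 1.0000 0.0000
    outer loop
      vertex 3.00 27.00 0.00
      vertex 0.00 27.00 0.00
      vertex 0.00 27.00 10.00
    endloop
  endfacet
  facet normal 0.0000 1.0000 0.0000
    outer loop
      vertex 3.00 27.00 0.00
      vertex 0.00 27.00 10.00
      vertex 3.00 27.00 10.00
    endloop
  endfacet
  facet normal -1.0000 0.0000 0.0000
    outer loop
      vertex 0.00 27.00 0.00
      vertex 0.00 0.00 0.00
      vertex 0.00 0.00 10.00
    endloop
  endfacet
  facet normal -1.0000 0.0000 0.0000
    outer loop
      vertex 0.00 27.00 0.00
      vertex 0.00 0.00 10.00
      vertex 0.00 27.00 10.00
    endloop
  endfacet
endsolid part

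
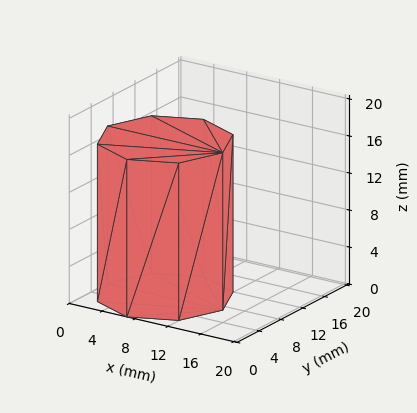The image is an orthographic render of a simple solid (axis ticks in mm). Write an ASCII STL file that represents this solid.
Reading the render: the shape is a regular 8-sided prism (a cylinder approximated with 8 flat sides), circumscribed radius ≈ 7 mm, height ≈ 17 mm (dimensions read to the nearest mm from the axis ticks). For the STL, each face is triangulated and given an outward normal.

solid part
  facet normal 0.0000 0.0000 -1.0000
    outer loop
      vertex 7.00 14.00 0.00
      vertex 11.95 11.95 0.00
      vertex 14.00 7.00 0.00
    endloop
  endfacet
  facet normal 0.0000 0.0000 -1.0000
    outer loop
      vertex 2.05 11.95 0.00
      vertex 7.00 14.00 0.00
      vertex 14.00 7.00 0.00
    endloop
  endfacet
  facet normal 0.0000 0.0000 -1.0000
    outer loop
      vertex 0.00 7.00 0.00
      vertex 2.05 11.95 0.00
      vertex 14.00 7.00 0.00
    endloop
  endfacet
  facet normal 0.0000 0.0000 -1.0000
    outer loop
      vertex 2.05 2.05 0.00
      vertex 0.00 7.00 0.00
      vertex 14.00 7.00 0.00
    endloop
  endfacet
  facet normal 0.0000 0.0000 -1.0000
    outer loop
      vertex 7.00 0.00 0.00
      vertex 2.05 2.05 0.00
      vertex 14.00 7.00 0.00
    endloop
  endfacet
  facet normal 0.0000 0.0000 -1.0000
    outer loop
      vertex 11.95 2.05 0.00
      vertex 7.00 0.00 0.00
      vertex 14.00 7.00 0.00
    endloop
  endfacet
  facet normal 0.0000 0.0000 1.0000
    outer loop
      vertex 14.00 7.00 17.00
      vertex 11.95 11.95 17.00
      vertex 7.00 14.00 17.00
    endloop
  endfacet
  facet normal 0.0000 0.0000 1.0000
    outer loop
      vertex 14.00 7.00 17.00
      vertex 7.00 14.00 17.00
      vertex 2.05 11.95 17.00
    endloop
  endfacet
  facet normal 0.0000 0.0000 1.0000
    outer loop
      vertex 14.00 7.00 17.00
      vertex 2.05 11.95 17.00
      vertex 0.00 7.00 17.00
    endloop
  endfacet
  facet normal 0.0000 0.0000 1.0000
    outer loop
      vertex 14.00 7.00 17.00
      vertex 0.00 7.00 17.00
      vertex 2.05 2.05 17.00
    endloop
  endfacet
  facet normal 0.0000 0.0000 1.0000
    outer loop
      vertex 14.00 7.00 17.00
      vertex 2.05 2.05 17.00
      vertex 7.00 0.00 17.00
    endloop
  endfacet
  facet normal 0.0000 0.0000 1.0000
    outer loop
      vertex 14.00 7.00 17.00
      vertex 7.00 0.00 17.00
      vertex 11.95 2.05 17.00
    endloop
  endfacet
  facet normal 0.9239 0.3826 0.0000
    outer loop
      vertex 14.00 7.00 0.00
      vertex 11.95 11.95 0.00
      vertex 11.95 11.95 17.00
    endloop
  endfacet
  facet normal 0.9239 0.3826 0.0000
    outer loop
      vertex 14.00 7.00 0.00
      vertex 11.95 11.95 17.00
      vertex 14.00 7.00 17.00
    endloop
  endfacet
  facet normal 0.3826 0.9239 0.0000
    outer loop
      vertex 11.95 11.95 0.00
      vertex 7.00 14.00 0.00
      vertex 7.00 14.00 17.00
    endloop
  endfacet
  facet normal 0.3826 0.9239 0.0000
    outer loop
      vertex 11.95 11.95 0.00
      vertex 7.00 14.00 17.00
      vertex 11.95 11.95 17.00
    endloop
  endfacet
  facet normal -0.3826 0.9239 0.0000
    outer loop
      vertex 7.00 14.00 0.00
      vertex 2.05 11.95 0.00
      vertex 2.05 11.95 17.00
    endloop
  endfacet
  facet normal -0.3826 0.9239 0.0000
    outer loop
      vertex 7.00 14.00 0.00
      vertex 2.05 11.95 17.00
      vertex 7.00 14.00 17.00
    endloop
  endfacet
  facet normal -0.9239 0.3826 0.0000
    outer loop
      vertex 2.05 11.95 0.00
      vertex 0.00 7.00 0.00
      vertex 0.00 7.00 17.00
    endloop
  endfacet
  facet normal -0.9239 0.3826 0.0000
    outer loop
      vertex 2.05 11.95 0.00
      vertex 0.00 7.00 17.00
      vertex 2.05 11.95 17.00
    endloop
  endfacet
  facet normal -0.9239 -0.3826 0.0000
    outer loop
      vertex 0.00 7.00 0.00
      vertex 2.05 2.05 0.00
      vertex 2.05 2.05 17.00
    endloop
  endfacet
  facet normal -0.9239 -0.3826 0.0000
    outer loop
      vertex 0.00 7.00 0.00
      vertex 2.05 2.05 17.00
      vertex 0.00 7.00 17.00
    endloop
  endfacet
  facet normal -0.3826 -0.9239 0.0000
    outer loop
      vertex 2.05 2.05 0.00
      vertex 7.00 0.00 0.00
      vertex 7.00 0.00 17.00
    endloop
  endfacet
  facet normal -0.3826 -0.9239 0.0000
    outer loop
      vertex 2.05 2.05 0.00
      vertex 7.00 0.00 17.00
      vertex 2.05 2.05 17.00
    endloop
  endfacet
  facet normal 0.3826 -0.9239 0.0000
    outer loop
      vertex 7.00 0.00 0.00
      vertex 11.95 2.05 0.00
      vertex 11.95 2.05 17.00
    endloop
  endfacet
  facet normal 0.3826 -0.9239 0.0000
    outer loop
      vertex 7.00 0.00 0.00
      vertex 11.95 2.05 17.00
      vertex 7.00 0.00 17.00
    endloop
  endfacet
  facet normal 0.9239 -0.3826 0.0000
    outer loop
      vertex 11.95 2.05 0.00
      vertex 14.00 7.00 0.00
      vertex 14.00 7.00 17.00
    endloop
  endfacet
  facet normal 0.9239 -0.3826 0.0000
    outer loop
      vertex 11.95 2.05 0.00
      vertex 14.00 7.00 17.00
      vertex 11.95 2.05 17.00
    endloop
  endfacet
endsolid part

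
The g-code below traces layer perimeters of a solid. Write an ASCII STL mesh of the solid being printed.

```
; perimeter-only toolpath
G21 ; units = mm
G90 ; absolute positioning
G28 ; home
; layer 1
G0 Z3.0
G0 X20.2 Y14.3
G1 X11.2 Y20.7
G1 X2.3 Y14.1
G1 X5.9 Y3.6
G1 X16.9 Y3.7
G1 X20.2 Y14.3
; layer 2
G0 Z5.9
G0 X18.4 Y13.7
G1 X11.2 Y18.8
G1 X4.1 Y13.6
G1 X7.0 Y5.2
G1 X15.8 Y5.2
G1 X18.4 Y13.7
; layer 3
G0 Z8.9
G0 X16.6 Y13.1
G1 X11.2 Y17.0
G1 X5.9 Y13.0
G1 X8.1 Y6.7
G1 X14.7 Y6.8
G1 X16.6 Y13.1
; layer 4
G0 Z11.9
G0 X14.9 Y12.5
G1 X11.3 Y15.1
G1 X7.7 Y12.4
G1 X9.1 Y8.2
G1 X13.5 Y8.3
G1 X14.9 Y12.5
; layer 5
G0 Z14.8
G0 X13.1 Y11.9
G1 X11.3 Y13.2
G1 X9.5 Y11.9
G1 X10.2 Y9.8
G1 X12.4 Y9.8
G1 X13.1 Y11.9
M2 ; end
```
solid part
  facet normal 0.0000 0.0000 -1.0000
    outer loop
      vertex 0.5 14.7 0.0
      vertex 11.2 22.6 0.0
      vertex 22.0 14.9 0.0
    endloop
  endfacet
  facet normal 0.0000 0.0000 -1.0000
    outer loop
      vertex 4.8 2.1 0.0
      vertex 0.5 14.7 0.0
      vertex 22.0 14.9 0.0
    endloop
  endfacet
  facet normal 0.0000 0.0000 -1.0000
    outer loop
      vertex 18.0 2.2 0.0
      vertex 4.8 2.1 0.0
      vertex 22.0 14.9 0.0
    endloop
  endfacet
  facet normal 0.5164 0.7243 0.4569
    outer loop
      vertex 22.0 14.9 0.0
      vertex 11.2 22.6 0.0
      vertex 11.3 11.3 17.8
    endloop
  endfacet
  facet normal -0.5283 0.7155 0.4572
    outer loop
      vertex 11.2 22.6 0.0
      vertex 0.5 14.7 0.0
      vertex 11.3 11.3 17.8
    endloop
  endfacet
  facet normal -0.8422 -0.2874 0.4561
    outer loop
      vertex 0.5 14.7 0.0
      vertex 4.8 2.1 0.0
      vertex 11.3 11.3 17.8
    endloop
  endfacet
  facet normal 0.0067 -0.8893 0.4572
    outer loop
      vertex 4.8 2.1 0.0
      vertex 18.0 2.2 0.0
      vertex 11.3 11.3 17.8
    endloop
  endfacet
  facet normal 0.8488 -0.2673 0.4562
    outer loop
      vertex 18.0 2.2 0.0
      vertex 22.0 14.9 0.0
      vertex 11.3 11.3 17.8
    endloop
  endfacet
endsolid part

The G0 Z moves step by Δz≈3.0 mm. The G1 loops shrink linearly with z, so the solid tapers from its base footprint up to z≈17.8. Closing with a flat bottom cap and the tapered top and triangulating gives 8 facets — a regular 5-sided pyramid, base circumscribed radius ≈ 11.3 mm, apex at z ≈ 17.8 mm.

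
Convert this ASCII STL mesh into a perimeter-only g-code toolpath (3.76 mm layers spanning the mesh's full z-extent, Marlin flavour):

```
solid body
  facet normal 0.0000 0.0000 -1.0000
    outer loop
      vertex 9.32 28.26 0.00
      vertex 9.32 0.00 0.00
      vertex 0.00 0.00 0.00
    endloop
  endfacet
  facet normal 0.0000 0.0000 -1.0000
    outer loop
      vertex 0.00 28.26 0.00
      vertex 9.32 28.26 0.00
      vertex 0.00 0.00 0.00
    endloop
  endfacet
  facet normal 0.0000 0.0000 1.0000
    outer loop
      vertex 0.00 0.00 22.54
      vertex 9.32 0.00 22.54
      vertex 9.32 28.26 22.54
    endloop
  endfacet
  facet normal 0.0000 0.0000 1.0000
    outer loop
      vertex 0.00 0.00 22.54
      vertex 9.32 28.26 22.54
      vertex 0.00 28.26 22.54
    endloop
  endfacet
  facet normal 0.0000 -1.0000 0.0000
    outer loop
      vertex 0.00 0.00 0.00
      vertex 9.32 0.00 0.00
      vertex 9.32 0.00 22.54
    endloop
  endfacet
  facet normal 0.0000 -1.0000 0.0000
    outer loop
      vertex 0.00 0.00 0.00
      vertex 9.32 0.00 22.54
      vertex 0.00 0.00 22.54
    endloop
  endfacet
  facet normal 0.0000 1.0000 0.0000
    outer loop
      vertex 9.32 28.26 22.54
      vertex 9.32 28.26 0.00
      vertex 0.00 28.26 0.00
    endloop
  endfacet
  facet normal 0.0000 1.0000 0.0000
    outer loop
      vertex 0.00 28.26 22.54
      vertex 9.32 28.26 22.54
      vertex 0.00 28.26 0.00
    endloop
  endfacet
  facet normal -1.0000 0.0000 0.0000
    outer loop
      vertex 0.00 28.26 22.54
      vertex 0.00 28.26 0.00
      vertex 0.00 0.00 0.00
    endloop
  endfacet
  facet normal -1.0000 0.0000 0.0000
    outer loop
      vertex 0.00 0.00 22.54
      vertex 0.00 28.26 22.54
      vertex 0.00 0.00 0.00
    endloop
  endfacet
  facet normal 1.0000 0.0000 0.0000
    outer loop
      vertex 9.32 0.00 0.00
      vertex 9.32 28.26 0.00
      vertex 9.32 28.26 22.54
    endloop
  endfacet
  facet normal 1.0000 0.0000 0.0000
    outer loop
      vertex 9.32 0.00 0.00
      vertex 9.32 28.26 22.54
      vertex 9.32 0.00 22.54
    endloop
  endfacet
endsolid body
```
; perimeter-only toolpath
G21 ; units = mm
G90 ; absolute positioning
G28 ; home
; layer 1
G0 Z3.76
G0 X0.00 Y0.00
G1 X9.32 Y0.00
G1 X9.32 Y28.26
G1 X0.00 Y28.26
G1 X0.00 Y0.00
; layer 2
G0 Z7.51
G0 X0.00 Y0.00
G1 X9.32 Y0.00
G1 X9.32 Y28.26
G1 X0.00 Y28.26
G1 X0.00 Y0.00
; layer 3
G0 Z11.27
G0 X0.00 Y0.00
G1 X9.32 Y0.00
G1 X9.32 Y28.26
G1 X0.00 Y28.26
G1 X0.00 Y0.00
; layer 4
G0 Z15.03
G0 X0.00 Y0.00
G1 X9.32 Y0.00
G1 X9.32 Y28.26
G1 X0.00 Y28.26
G1 X0.00 Y0.00
; layer 5
G0 Z18.78
G0 X0.00 Y0.00
G1 X9.32 Y0.00
G1 X9.32 Y28.26
G1 X0.00 Y28.26
G1 X0.00 Y0.00
; layer 6
G0 Z22.54
G0 X0.00 Y0.00
G1 X9.32 Y0.00
G1 X9.32 Y28.26
G1 X0.00 Y28.26
G1 X0.00 Y0.00
M2 ; end

The solid is a rectangular box, roughly 9.32 × 28.3 mm footprint and 22.5 mm tall. Slicing at Δz = 3.76 mm — 6 equal slices spanning the solid's height, so layer i sits at z = i·h/6 — gives 6 non-empty perimeters. Each is a 4-segment closed polygon; G0 lifts to the layer z and rapids to the start vertex, then G1 traces the edges.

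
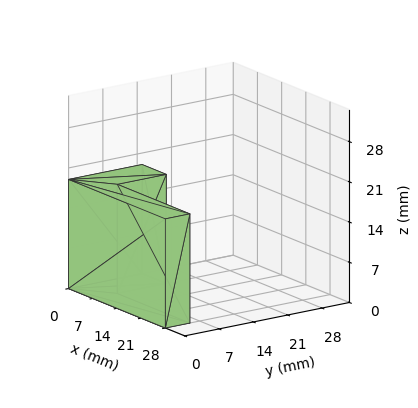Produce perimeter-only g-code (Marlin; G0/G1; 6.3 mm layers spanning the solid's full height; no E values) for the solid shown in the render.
Reading the render: the shape is an L-shaped prism: outer 28 × 15 mm, arm thicknesses ≈ 5 mm (horizontal) and 7 mm (vertical), extruded 19 mm in z (dimensions read to the nearest mm from the axis ticks). For the g-code, the solid's height is divided into equal slices at the stated Δz and each level perimeter traced with G1 moves after a G0 lift.

; perimeter-only toolpath
G21 ; units = mm
G90 ; absolute positioning
G28 ; home
; layer 1
G0 Z6.3
G0 X0.0 Y0.0
G1 X28.0 Y0.0
G1 X28.0 Y5.0
G1 X7.0 Y5.0
G1 X7.0 Y15.0
G1 X0.0 Y15.0
G1 X0.0 Y0.0
; layer 2
G0 Z12.7
G0 X0.0 Y0.0
G1 X28.0 Y0.0
G1 X28.0 Y5.0
G1 X7.0 Y5.0
G1 X7.0 Y15.0
G1 X0.0 Y15.0
G1 X0.0 Y0.0
; layer 3
G0 Z19.0
G0 X0.0 Y0.0
G1 X28.0 Y0.0
G1 X28.0 Y5.0
G1 X7.0 Y5.0
G1 X7.0 Y15.0
G1 X0.0 Y15.0
G1 X0.0 Y0.0
M2 ; end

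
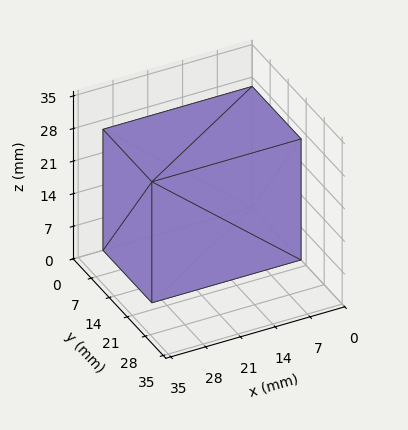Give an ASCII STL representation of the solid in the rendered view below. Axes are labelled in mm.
Reading the render: the shape is a rectangular box, roughly 30 × 19 mm footprint and 26 mm tall (dimensions read to the nearest mm from the axis ticks). For the STL, each face is triangulated and given an outward normal.

solid part
  facet normal 0.0000 0.0000 -1.0000
    outer loop
      vertex 30.000 19.000 0.000
      vertex 30.000 0.000 0.000
      vertex 0.000 0.000 0.000
    endloop
  endfacet
  facet normal 0.0000 0.0000 -1.0000
    outer loop
      vertex 0.000 19.000 0.000
      vertex 30.000 19.000 0.000
      vertex 0.000 0.000 0.000
    endloop
  endfacet
  facet normal 0.0000 0.0000 1.0000
    outer loop
      vertex 0.000 0.000 26.000
      vertex 30.000 0.000 26.000
      vertex 30.000 19.000 26.000
    endloop
  endfacet
  facet normal 0.0000 0.0000 1.0000
    outer loop
      vertex 0.000 0.000 26.000
      vertex 30.000 19.000 26.000
      vertex 0.000 19.000 26.000
    endloop
  endfacet
  facet normal 0.0000 -1.0000 0.0000
    outer loop
      vertex 0.000 0.000 0.000
      vertex 30.000 0.000 0.000
      vertex 30.000 0.000 26.000
    endloop
  endfacet
  facet normal 0.0000 -1.0000 0.0000
    outer loop
      vertex 0.000 0.000 0.000
      vertex 30.000 0.000 26.000
      vertex 0.000 0.000 26.000
    endloop
  endfacet
  facet normal 0.0000 1.0000 0.0000
    outer loop
      vertex 30.000 19.000 26.000
      vertex 30.000 19.000 0.000
      vertex 0.000 19.000 0.000
    endloop
  endfacet
  facet normal 0.0000 1.0000 0.0000
    outer loop
      vertex 0.000 19.000 26.000
      vertex 30.000 19.000 26.000
      vertex 0.000 19.000 0.000
    endloop
  endfacet
  facet normal -1.0000 0.0000 0.0000
    outer loop
      vertex 0.000 19.000 26.000
      vertex 0.000 19.000 0.000
      vertex 0.000 0.000 0.000
    endloop
  endfacet
  facet normal -1.0000 0.0000 0.0000
    outer loop
      vertex 0.000 0.000 26.000
      vertex 0.000 19.000 26.000
      vertex 0.000 0.000 0.000
    endloop
  endfacet
  facet normal 1.0000 0.0000 0.0000
    outer loop
      vertex 30.000 0.000 0.000
      vertex 30.000 19.000 0.000
      vertex 30.000 19.000 26.000
    endloop
  endfacet
  facet normal 1.0000 0.0000 0.0000
    outer loop
      vertex 30.000 0.000 0.000
      vertex 30.000 19.000 26.000
      vertex 30.000 0.000 26.000
    endloop
  endfacet
endsolid part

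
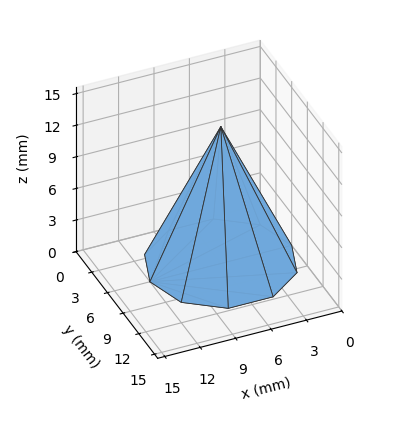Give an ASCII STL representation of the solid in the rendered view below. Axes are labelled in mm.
Reading the render: the shape is a regular 10-sided pyramid, base circumscribed radius ≈ 6 mm, apex at z ≈ 13 mm (dimensions read to the nearest mm from the axis ticks). For the STL, each face is triangulated and given an outward normal.

solid part
  facet normal 0.0000 0.0000 -1.0000
    outer loop
      vertex 7.9 11.7 0.0
      vertex 10.9 9.5 0.0
      vertex 12.0 6.0 0.0
    endloop
  endfacet
  facet normal 0.0000 0.0000 -1.0000
    outer loop
      vertex 4.1 11.7 0.0
      vertex 7.9 11.7 0.0
      vertex 12.0 6.0 0.0
    endloop
  endfacet
  facet normal 0.0000 0.0000 -1.0000
    outer loop
      vertex 1.1 9.5 0.0
      vertex 4.1 11.7 0.0
      vertex 12.0 6.0 0.0
    endloop
  endfacet
  facet normal 0.0000 0.0000 -1.0000
    outer loop
      vertex 0.0 6.0 0.0
      vertex 1.1 9.5 0.0
      vertex 12.0 6.0 0.0
    endloop
  endfacet
  facet normal 0.0000 0.0000 -1.0000
    outer loop
      vertex 1.1 2.5 0.0
      vertex 0.0 6.0 0.0
      vertex 12.0 6.0 0.0
    endloop
  endfacet
  facet normal 0.0000 0.0000 -1.0000
    outer loop
      vertex 4.1 0.3 0.0
      vertex 1.1 2.5 0.0
      vertex 12.0 6.0 0.0
    endloop
  endfacet
  facet normal 0.0000 0.0000 -1.0000
    outer loop
      vertex 7.9 0.3 0.0
      vertex 4.1 0.3 0.0
      vertex 12.0 6.0 0.0
    endloop
  endfacet
  facet normal 0.0000 0.0000 -1.0000
    outer loop
      vertex 10.9 2.5 0.0
      vertex 7.9 0.3 0.0
      vertex 12.0 6.0 0.0
    endloop
  endfacet
  facet normal 0.8731 0.2744 0.4030
    outer loop
      vertex 12.0 6.0 0.0
      vertex 10.9 9.5 0.0
      vertex 6.0 6.0 13.0
    endloop
  endfacet
  facet normal 0.5413 0.7381 0.4027
    outer loop
      vertex 10.9 9.5 0.0
      vertex 7.9 11.7 0.0
      vertex 6.0 6.0 13.0
    endloop
  endfacet
  facet normal 0.0000 0.9158 0.4016
    outer loop
      vertex 7.9 11.7 0.0
      vertex 4.1 11.7 0.0
      vertex 6.0 6.0 13.0
    endloop
  endfacet
  facet normal -0.5413 0.7381 0.4027
    outer loop
      vertex 4.1 11.7 0.0
      vertex 1.1 9.5 0.0
      vertex 6.0 6.0 13.0
    endloop
  endfacet
  facet normal -0.8731 0.2744 0.4030
    outer loop
      vertex 1.1 9.5 0.0
      vertex 0.0 6.0 0.0
      vertex 6.0 6.0 13.0
    endloop
  endfacet
  facet normal -0.8731 -0.2744 0.4030
    outer loop
      vertex 0.0 6.0 0.0
      vertex 1.1 2.5 0.0
      vertex 6.0 6.0 13.0
    endloop
  endfacet
  facet normal -0.5413 -0.7381 0.4027
    outer loop
      vertex 1.1 2.5 0.0
      vertex 4.1 0.3 0.0
      vertex 6.0 6.0 13.0
    endloop
  endfacet
  facet normal 0.0000 -0.9158 0.4016
    outer loop
      vertex 4.1 0.3 0.0
      vertex 7.9 0.3 0.0
      vertex 6.0 6.0 13.0
    endloop
  endfacet
  facet normal 0.5413 -0.7381 0.4027
    outer loop
      vertex 7.9 0.3 0.0
      vertex 10.9 2.5 0.0
      vertex 6.0 6.0 13.0
    endloop
  endfacet
  facet normal 0.8731 -0.2744 0.4030
    outer loop
      vertex 10.9 2.5 0.0
      vertex 12.0 6.0 0.0
      vertex 6.0 6.0 13.0
    endloop
  endfacet
endsolid part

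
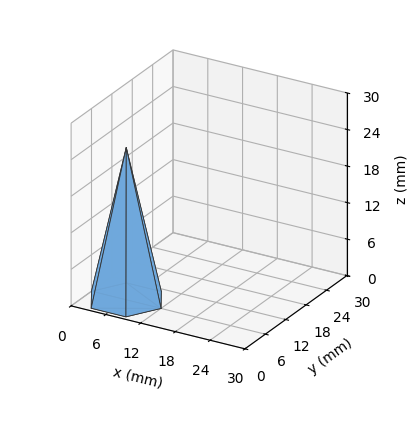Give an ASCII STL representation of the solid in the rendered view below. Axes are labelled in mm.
Reading the render: the shape is a regular 6-sided pyramid, base circumscribed radius ≈ 6 mm, apex at z ≈ 25 mm (dimensions read to the nearest mm from the axis ticks). For the STL, each face is triangulated and given an outward normal.

solid part
  facet normal 0.0000 0.0000 -1.0000
    outer loop
      vertex 3.00 11.20 0.00
      vertex 9.00 11.20 0.00
      vertex 12.00 6.00 0.00
    endloop
  endfacet
  facet normal 0.0000 0.0000 -1.0000
    outer loop
      vertex 0.00 6.00 0.00
      vertex 3.00 11.20 0.00
      vertex 12.00 6.00 0.00
    endloop
  endfacet
  facet normal 0.0000 0.0000 -1.0000
    outer loop
      vertex 3.00 0.80 0.00
      vertex 0.00 6.00 0.00
      vertex 12.00 6.00 0.00
    endloop
  endfacet
  facet normal 0.0000 0.0000 -1.0000
    outer loop
      vertex 9.00 0.80 0.00
      vertex 3.00 0.80 0.00
      vertex 12.00 6.00 0.00
    endloop
  endfacet
  facet normal 0.8481 0.4893 0.2035
    outer loop
      vertex 12.00 6.00 0.00
      vertex 9.00 11.20 0.00
      vertex 6.00 6.00 25.00
    endloop
  endfacet
  facet normal 0.0000 0.9790 0.2036
    outer loop
      vertex 9.00 11.20 0.00
      vertex 3.00 11.20 0.00
      vertex 6.00 6.00 25.00
    endloop
  endfacet
  facet normal -0.8481 0.4893 0.2035
    outer loop
      vertex 3.00 11.20 0.00
      vertex 0.00 6.00 0.00
      vertex 6.00 6.00 25.00
    endloop
  endfacet
  facet normal -0.8481 -0.4893 0.2035
    outer loop
      vertex 0.00 6.00 0.00
      vertex 3.00 0.80 0.00
      vertex 6.00 6.00 25.00
    endloop
  endfacet
  facet normal 0.0000 -0.9790 0.2036
    outer loop
      vertex 3.00 0.80 0.00
      vertex 9.00 0.80 0.00
      vertex 6.00 6.00 25.00
    endloop
  endfacet
  facet normal 0.8481 -0.4893 0.2035
    outer loop
      vertex 9.00 0.80 0.00
      vertex 12.00 6.00 0.00
      vertex 6.00 6.00 25.00
    endloop
  endfacet
endsolid part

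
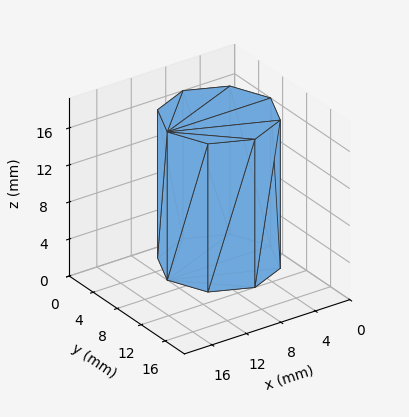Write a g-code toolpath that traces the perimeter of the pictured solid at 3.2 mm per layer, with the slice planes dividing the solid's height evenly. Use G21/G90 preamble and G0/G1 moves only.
Reading the render: the shape is a regular 8-sided prism (a cylinder approximated with 8 flat sides), circumscribed radius ≈ 6 mm, height ≈ 16 mm (dimensions read to the nearest mm from the axis ticks). For the g-code, the solid's height is divided into equal slices at the stated Δz and each level perimeter traced with G1 moves after a G0 lift.

; perimeter-only toolpath
G21 ; units = mm
G90 ; absolute positioning
G28 ; home
; layer 1
G0 Z3.2
G0 X12.0 Y6.0
G1 X10.2 Y10.2
G1 X6.0 Y12.0
G1 X1.8 Y10.2
G1 X0.0 Y6.0
G1 X1.8 Y1.8
G1 X6.0 Y0.0
G1 X10.2 Y1.8
G1 X12.0 Y6.0
; layer 2
G0 Z6.4
G0 X12.0 Y6.0
G1 X10.2 Y10.2
G1 X6.0 Y12.0
G1 X1.8 Y10.2
G1 X0.0 Y6.0
G1 X1.8 Y1.8
G1 X6.0 Y0.0
G1 X10.2 Y1.8
G1 X12.0 Y6.0
; layer 3
G0 Z9.6
G0 X12.0 Y6.0
G1 X10.2 Y10.2
G1 X6.0 Y12.0
G1 X1.8 Y10.2
G1 X0.0 Y6.0
G1 X1.8 Y1.8
G1 X6.0 Y0.0
G1 X10.2 Y1.8
G1 X12.0 Y6.0
; layer 4
G0 Z12.8
G0 X12.0 Y6.0
G1 X10.2 Y10.2
G1 X6.0 Y12.0
G1 X1.8 Y10.2
G1 X0.0 Y6.0
G1 X1.8 Y1.8
G1 X6.0 Y0.0
G1 X10.2 Y1.8
G1 X12.0 Y6.0
; layer 5
G0 Z16.0
G0 X12.0 Y6.0
G1 X10.2 Y10.2
G1 X6.0 Y12.0
G1 X1.8 Y10.2
G1 X0.0 Y6.0
G1 X1.8 Y1.8
G1 X6.0 Y0.0
G1 X10.2 Y1.8
G1 X12.0 Y6.0
M2 ; end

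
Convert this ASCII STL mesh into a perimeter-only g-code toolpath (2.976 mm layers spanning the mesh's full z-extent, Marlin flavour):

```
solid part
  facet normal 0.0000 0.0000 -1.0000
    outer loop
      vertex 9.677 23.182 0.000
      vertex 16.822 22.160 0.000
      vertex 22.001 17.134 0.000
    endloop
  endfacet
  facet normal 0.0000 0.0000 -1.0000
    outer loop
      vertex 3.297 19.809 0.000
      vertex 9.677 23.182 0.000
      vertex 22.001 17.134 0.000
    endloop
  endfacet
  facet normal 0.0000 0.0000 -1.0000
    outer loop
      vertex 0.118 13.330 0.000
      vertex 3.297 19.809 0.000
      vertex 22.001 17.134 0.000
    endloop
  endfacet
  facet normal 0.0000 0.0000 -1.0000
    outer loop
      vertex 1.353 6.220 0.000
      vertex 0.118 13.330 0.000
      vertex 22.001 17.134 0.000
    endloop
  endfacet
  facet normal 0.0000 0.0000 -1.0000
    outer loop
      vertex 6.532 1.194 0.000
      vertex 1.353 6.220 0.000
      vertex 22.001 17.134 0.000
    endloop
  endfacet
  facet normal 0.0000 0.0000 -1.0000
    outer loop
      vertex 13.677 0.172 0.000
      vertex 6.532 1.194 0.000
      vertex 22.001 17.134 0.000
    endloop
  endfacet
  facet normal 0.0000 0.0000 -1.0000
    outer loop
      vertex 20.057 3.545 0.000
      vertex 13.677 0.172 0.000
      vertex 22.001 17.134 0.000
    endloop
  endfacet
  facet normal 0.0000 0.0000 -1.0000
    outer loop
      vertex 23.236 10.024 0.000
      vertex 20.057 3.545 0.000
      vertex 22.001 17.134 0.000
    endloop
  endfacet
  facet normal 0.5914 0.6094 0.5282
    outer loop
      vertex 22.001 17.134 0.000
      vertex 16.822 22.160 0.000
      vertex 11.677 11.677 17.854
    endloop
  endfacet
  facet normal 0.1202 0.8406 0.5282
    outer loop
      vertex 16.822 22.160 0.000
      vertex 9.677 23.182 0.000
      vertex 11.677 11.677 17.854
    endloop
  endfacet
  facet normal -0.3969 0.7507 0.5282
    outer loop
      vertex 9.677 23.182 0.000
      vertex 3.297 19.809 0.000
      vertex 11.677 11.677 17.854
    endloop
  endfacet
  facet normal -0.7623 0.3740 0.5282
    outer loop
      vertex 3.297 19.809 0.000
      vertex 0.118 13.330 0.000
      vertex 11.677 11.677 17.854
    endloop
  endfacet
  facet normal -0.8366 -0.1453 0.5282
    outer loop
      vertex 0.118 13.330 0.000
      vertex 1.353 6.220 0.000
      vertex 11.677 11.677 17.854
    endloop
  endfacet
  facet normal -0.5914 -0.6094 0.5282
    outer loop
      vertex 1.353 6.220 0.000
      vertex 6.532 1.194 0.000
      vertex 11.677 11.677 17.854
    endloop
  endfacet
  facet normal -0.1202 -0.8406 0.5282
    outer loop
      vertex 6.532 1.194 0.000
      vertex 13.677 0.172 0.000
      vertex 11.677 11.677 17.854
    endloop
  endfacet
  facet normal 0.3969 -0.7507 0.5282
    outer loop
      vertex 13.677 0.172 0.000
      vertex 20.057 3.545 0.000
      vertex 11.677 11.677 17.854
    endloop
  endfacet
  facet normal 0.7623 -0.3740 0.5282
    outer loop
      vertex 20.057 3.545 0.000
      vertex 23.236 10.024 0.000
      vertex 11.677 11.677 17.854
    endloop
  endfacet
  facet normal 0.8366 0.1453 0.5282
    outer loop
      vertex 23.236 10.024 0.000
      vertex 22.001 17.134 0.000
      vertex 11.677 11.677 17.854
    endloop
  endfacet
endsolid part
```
; perimeter-only toolpath
G21 ; units = mm
G90 ; absolute positioning
G28 ; home
; layer 1
G0 Z2.976
G0 X20.280 Y16.224
G1 X15.964 Y20.413
G1 X10.010 Y21.264
G1 X4.694 Y18.454
G1 X2.045 Y13.055
G1 X3.074 Y7.130
G1 X7.389 Y2.941
G1 X13.344 Y2.090
G1 X18.660 Y4.900
G1 X21.309 Y10.299
G1 X20.280 Y16.224
; layer 2
G0 Z5.951
G0 X18.560 Y15.315
G1 X15.107 Y18.666
G1 X10.344 Y19.347
G1 X6.090 Y17.098
G1 X3.971 Y12.779
G1 X4.794 Y8.039
G1 X8.247 Y4.688
G1 X13.010 Y4.007
G1 X17.264 Y6.256
G1 X19.383 Y10.575
G1 X18.560 Y15.315
; layer 3
G0 Z8.927
G0 X16.839 Y14.405
G1 X14.249 Y16.919
G1 X10.677 Y17.429
G1 X7.487 Y15.743
G1 X5.897 Y12.503
G1 X6.515 Y8.948
G1 X9.104 Y6.435
G1 X12.677 Y5.925
G1 X15.867 Y7.611
G1 X17.456 Y10.851
G1 X16.839 Y14.405
; layer 4
G0 Z11.903
G0 X15.118 Y13.496
G1 X13.392 Y15.171
G1 X11.010 Y15.512
G1 X8.884 Y14.388
G1 X7.824 Y12.228
G1 X8.236 Y9.858
G1 X9.962 Y8.183
G1 X12.344 Y7.842
G1 X14.470 Y8.966
G1 X15.530 Y11.126
G1 X15.118 Y13.496
; layer 5
G0 Z14.878
G0 X13.398 Y12.586
G1 X12.534 Y13.424
G1 X11.344 Y13.594
G1 X10.280 Y13.032
G1 X9.750 Y11.952
G1 X9.956 Y10.768
G1 X10.819 Y9.930
G1 X12.010 Y9.759
G1 X13.074 Y10.322
G1 X13.603 Y11.401
G1 X13.398 Y12.586
M2 ; end

The solid is a regular 10-sided pyramid, base circumscribed radius ≈ 11.7 mm, apex at z ≈ 17.9 mm. Slicing at Δz = 2.976 mm — 6 equal slices spanning the solid's height, so layer i sits at z = i·h/6 — gives 5 non-empty perimeters. Each is a 10-segment closed polygon; G0 lifts to the layer z and rapids to the start vertex, then G1 traces the edges. The cross-section shrinks linearly with z (the slice at the apex is degenerate and omitted).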